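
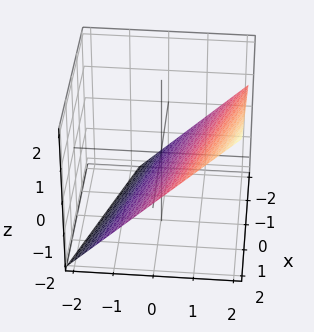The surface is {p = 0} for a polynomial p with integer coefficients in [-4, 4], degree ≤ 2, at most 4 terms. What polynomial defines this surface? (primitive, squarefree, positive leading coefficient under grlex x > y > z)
(a) deg p = 1. Every cross-section is a straight line — this is a plane.
(b) Observable constraints: one x-axis crossing is at x = 2.
(c) Assembling these constraints gives the stated polynomial.

x + 3*y - 3*z - 2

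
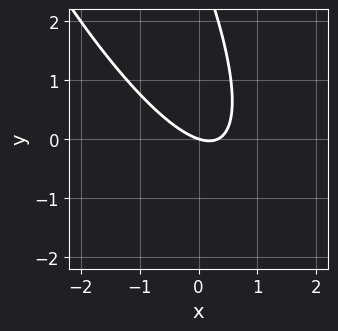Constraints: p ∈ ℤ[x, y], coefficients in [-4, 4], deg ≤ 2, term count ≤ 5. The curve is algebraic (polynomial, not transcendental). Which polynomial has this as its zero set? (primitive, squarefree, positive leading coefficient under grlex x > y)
3*x^2 + 3*x*y + y^2 - x - 3*y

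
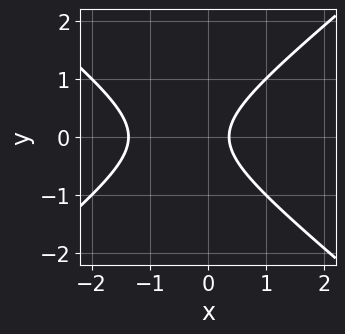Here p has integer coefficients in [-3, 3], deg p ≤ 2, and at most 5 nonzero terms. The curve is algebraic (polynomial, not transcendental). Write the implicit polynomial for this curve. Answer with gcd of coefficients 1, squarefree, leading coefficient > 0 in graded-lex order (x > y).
deg p = 2. A generic line meets the curve in up to 2 points.
Symmetries: the y ↦ −y reflection is a symmetry, so y appears only in even powers.
From the axis intercepts and sections: no y-intercept at any integer in the box.
Fitting integer coefficients to these (and the overall shape) gives p.

2*x^2 - 3*y^2 + 2*x - 1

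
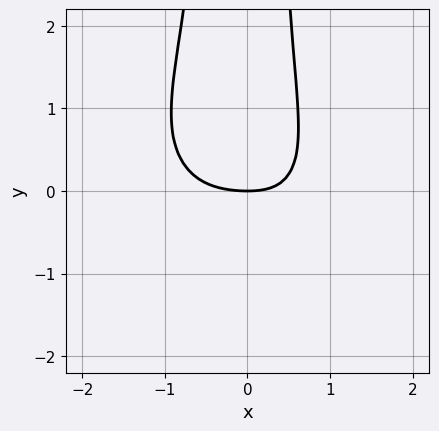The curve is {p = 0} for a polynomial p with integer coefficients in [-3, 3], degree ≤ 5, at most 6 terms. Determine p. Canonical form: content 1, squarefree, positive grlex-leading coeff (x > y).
First, the degree is 4 — a generic line meets the curve in up to 4 points.
Next, reading off the gridlines: it crosses the x-axis at the gridline x = 0; it crosses the y-axis at the gridline y = 0.
Finally, the integer polynomial consistent with all of this is the stated p.

2*x^4 + 3*x^2*y^2 + x^2 + 2*x*y - 3*y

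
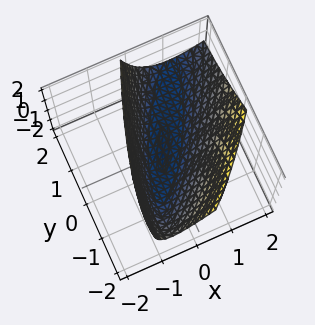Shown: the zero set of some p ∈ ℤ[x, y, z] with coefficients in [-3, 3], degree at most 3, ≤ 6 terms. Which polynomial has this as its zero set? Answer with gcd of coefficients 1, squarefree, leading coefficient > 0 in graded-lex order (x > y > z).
3*x^2 - 3*x*y - 2*x*z + y^2 - 3*z

First, deg p = 2. The shape is more complex than any degree-1 surface.
Then, reading off the gridlines: it meets the x-axis at x = 0 (among the integer gridlines); it meets the y-axis at y = 0 (among the integer gridlines); it crosses the z-axis at the gridline z = 0.
Finally, putting this together gives p.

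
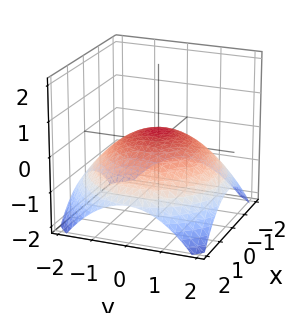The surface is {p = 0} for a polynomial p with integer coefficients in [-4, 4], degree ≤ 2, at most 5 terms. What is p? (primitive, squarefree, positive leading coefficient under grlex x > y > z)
(a) Degree: the shape is more complex than any degree-1 surface, so deg p = 2.
(b) Symmetry: the surface is invariant under rotation about z: p = q(x² + y², z).
(c) Checking where it meets the axes: a circular section at z = 0 has radius exactly 1; among the integer gridlines, it crosses the y-axis at y ∈ {-1, 1}; among the integer gridlines, it crosses the x-axis at x ∈ {-1, 1}.
(d) Together with the visible shape, these determine p as stated.

x^2 + y^2 + 3*z - 1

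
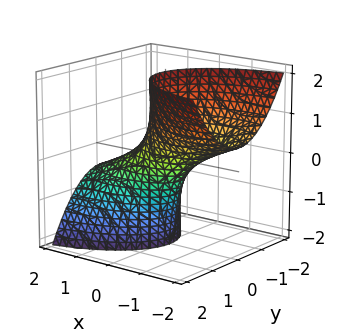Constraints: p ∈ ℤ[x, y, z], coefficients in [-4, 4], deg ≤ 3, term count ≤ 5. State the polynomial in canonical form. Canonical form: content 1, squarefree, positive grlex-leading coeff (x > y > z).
x^2 + 3*x*z + 3*y^2 - 1

The degree is 2 — no degree-1 surface has this shape.
Against the integer gridlines: it misses every integer gridline on the z-axis; the x-axis gridline crossings are at x ∈ {-1, 1}.
The integer polynomial consistent with all of this is the stated p.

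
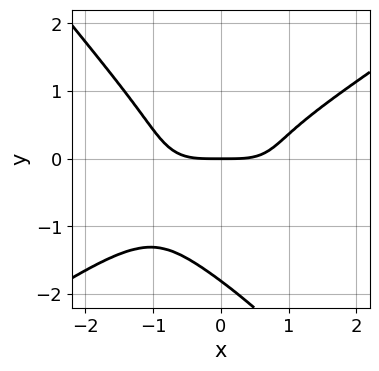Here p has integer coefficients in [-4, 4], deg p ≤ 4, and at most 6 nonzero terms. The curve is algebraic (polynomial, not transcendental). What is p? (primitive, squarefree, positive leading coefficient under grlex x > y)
(a) Degree: no degree-3 curve has this shape, so deg p = 4.
(b) Checking where it meets the axes: it meets the x-axis at x = 0 (among the integer gridlines); one y-axis crossing is at y = 0.
(c) The integer polynomial consistent with all of this is the stated p.

x^4 - 2*x*y^3 - 2*y^4 - 3*y^3 - 2*y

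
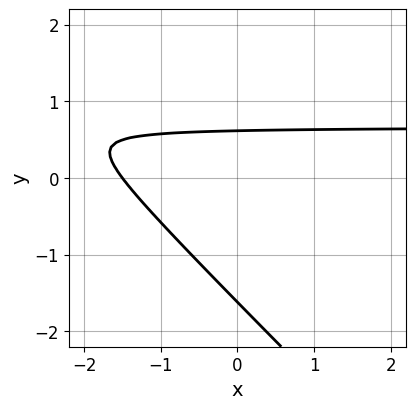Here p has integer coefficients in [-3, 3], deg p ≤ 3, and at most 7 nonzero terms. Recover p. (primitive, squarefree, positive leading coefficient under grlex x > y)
(a) The degree is 2 — no degree-1 curve has this shape.
(b) Solving for integer coefficients yields p as stated.

3*x*y + 3*y^2 - 2*x + 3*y - 3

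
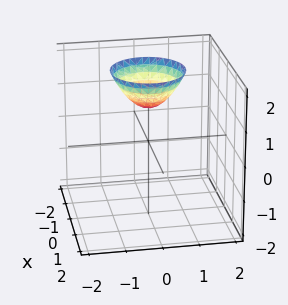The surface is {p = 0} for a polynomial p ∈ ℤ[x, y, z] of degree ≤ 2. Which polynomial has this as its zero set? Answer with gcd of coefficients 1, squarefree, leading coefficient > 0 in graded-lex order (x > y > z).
deg p = 2. No degree-1 surface has this shape.
Symmetries: rotational symmetry about the z-axis ⇒ p depends on x, y only through x² + y².
Against the integer gridlines: no y-intercept at any integer in the box; one z-axis crossing is at z = 1.
The integer polynomial consistent with all of this is the stated p.

x^2 + y^2 - z + 1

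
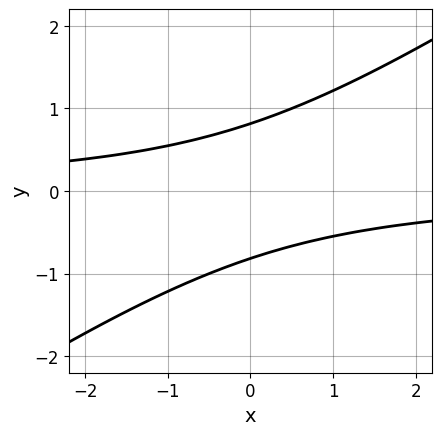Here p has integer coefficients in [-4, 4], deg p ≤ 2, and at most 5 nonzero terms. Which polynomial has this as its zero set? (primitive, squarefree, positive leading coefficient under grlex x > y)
2*x*y - 3*y^2 + 2

(a) deg p = 2.
(b) Reading off the gridlines: it misses every integer gridline on the x-axis.
(c) The integer polynomial consistent with all of this is the stated p.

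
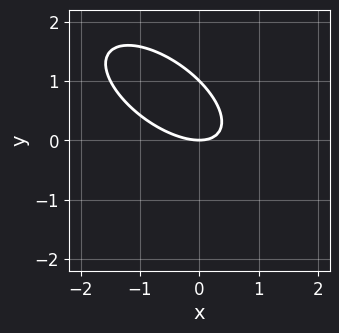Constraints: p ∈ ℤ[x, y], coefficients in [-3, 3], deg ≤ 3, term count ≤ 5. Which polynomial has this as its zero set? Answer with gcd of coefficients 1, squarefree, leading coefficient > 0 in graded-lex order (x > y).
The degree is 2 — a generic line meets the curve in up to 2 points.
From the visible intercepts: the y-axis gridline crossings are at y ∈ {0, 1}; one x-axis crossing is at x = 0.
Fitting integer coefficients to these (and the overall shape) gives p.

2*x^2 + 3*x*y + 3*y^2 - 3*y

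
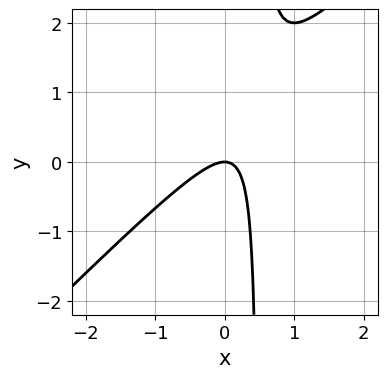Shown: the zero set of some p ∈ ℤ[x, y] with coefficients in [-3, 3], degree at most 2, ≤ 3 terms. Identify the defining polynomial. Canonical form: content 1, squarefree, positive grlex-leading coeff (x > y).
2*x^2 - 2*x*y + y

(a) Degree: the shape is more complex than any degree-1 curve, so deg p = 2.
(b) Reading off the gridlines: one x-axis crossing is at x = 0; it meets the y-axis at y = 0 (among the integer gridlines).
(c) Fitting integer coefficients to these (and the overall shape) gives p.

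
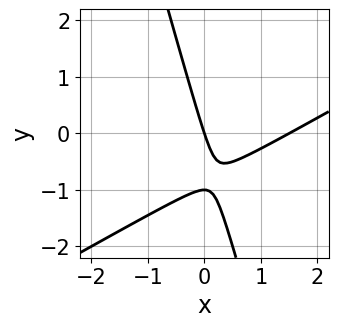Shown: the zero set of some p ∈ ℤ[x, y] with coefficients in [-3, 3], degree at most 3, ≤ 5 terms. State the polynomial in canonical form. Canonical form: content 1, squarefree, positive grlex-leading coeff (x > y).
First, deg p = 2.
Next, reading off the gridlines: it crosses the x-axis at the gridline x = 0; among the integer gridlines, it crosses the y-axis at y ∈ {-1, 0}.
Finally, assembling these constraints gives the stated polynomial.

2*x^2 - 3*x*y - y^2 - 3*x - y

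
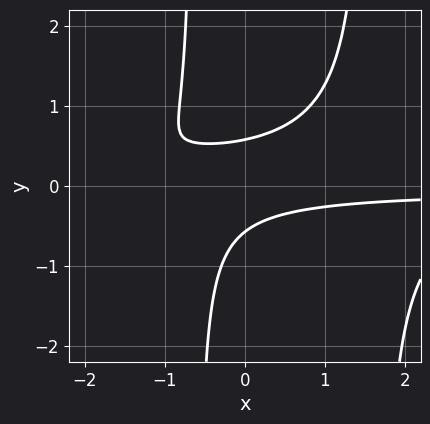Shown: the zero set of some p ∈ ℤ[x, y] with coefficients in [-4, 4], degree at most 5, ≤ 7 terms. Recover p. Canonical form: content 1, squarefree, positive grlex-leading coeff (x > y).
(a) The degree is 4 — no degree-3 curve has this shape.
(b) From the axis intercepts and sections: it misses every integer gridline on the x-axis.
(c) Together with the visible shape, these determine p as stated.

3*x^2*y^2 - 3*x*y^2 + 3*x*y - 3*y^2 + 1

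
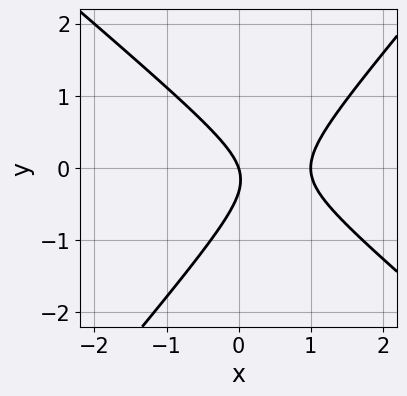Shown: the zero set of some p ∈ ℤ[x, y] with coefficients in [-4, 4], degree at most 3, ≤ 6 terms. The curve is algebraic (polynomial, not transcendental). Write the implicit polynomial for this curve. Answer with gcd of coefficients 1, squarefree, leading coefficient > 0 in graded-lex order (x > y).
Degree: a generic line meets the curve in up to 2 points, so deg p = 2.
Observable constraints: the x-axis gridline crossings are at x ∈ {0, 1}; it crosses the y-axis at the gridline y = 0.
Solving for integer coefficients yields p as stated.

3*x^2 + x*y - 3*y^2 - 3*x - y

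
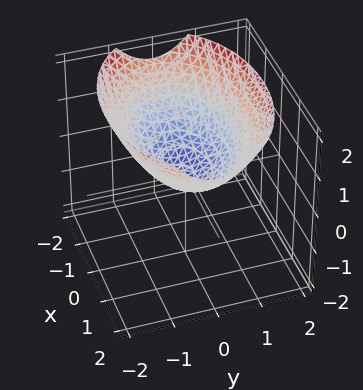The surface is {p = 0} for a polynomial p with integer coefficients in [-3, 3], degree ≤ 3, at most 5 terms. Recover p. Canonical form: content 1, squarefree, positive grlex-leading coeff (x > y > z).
x^2 + 2*y^2 - 3*z

(a) The degree is 2 — a paraboloid; a quadric.
(b) Symmetries: it's symmetric under x → −x, forcing even powers of x; mirror symmetry y ↦ −y ⇒ only even powers of y.
(c) From the visible intercepts: it meets the y-axis at y = 0 (among the integer gridlines); one z-axis crossing is at z = 0; it crosses the x-axis at the gridline x = 0.
(d) These observations pin down the coefficients.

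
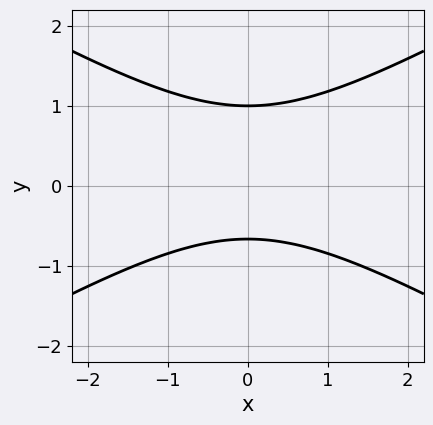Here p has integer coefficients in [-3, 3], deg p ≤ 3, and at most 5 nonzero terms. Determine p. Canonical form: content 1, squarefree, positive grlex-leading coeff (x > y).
x^2 - 3*y^2 + y + 2

First, deg p = 2. The shape is more complex than any degree-1 curve.
Next, symmetries: the x ↦ −x reflection is a symmetry, so x appears only in even powers.
Then, from the visible intercepts: one y-axis crossing is at y = 1; the curve avoids every integer x-axis point in the box.
Finally, solving for integer coefficients yields p as stated.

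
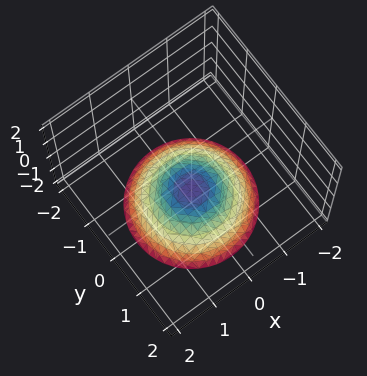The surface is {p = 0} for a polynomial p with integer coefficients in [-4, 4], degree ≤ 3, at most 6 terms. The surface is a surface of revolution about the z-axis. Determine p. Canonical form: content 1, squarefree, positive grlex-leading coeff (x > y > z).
deg p = 2. No degree-1 surface has this shape.
Symmetries: the surface is invariant under rotation about z: p = q(x² + y², z).
Checking where it meets the axes: no y-intercept at any integer in the box; it misses every integer gridline on the x-axis.
Solving for integer coefficients yields p as stated. Check: (0, 0, -1) on the z-axis lies on the surface, and p(0, 0, -1) = 0. ✓

x^2 + y^2 + 2*z + 2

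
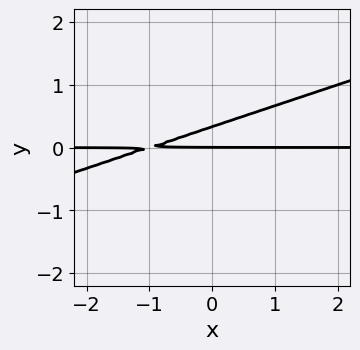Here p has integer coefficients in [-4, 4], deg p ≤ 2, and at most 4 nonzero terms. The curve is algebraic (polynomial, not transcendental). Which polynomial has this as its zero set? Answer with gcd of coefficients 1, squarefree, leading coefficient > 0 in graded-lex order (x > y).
First, deg p = 2. No degree-1 curve has this shape.
Then, reading off the gridlines: every point of the x-axis in the box is on the curve; it crosses the y-axis at the gridline y = 0.
Finally, the integer polynomial consistent with all of this is the stated p.

x*y - 3*y^2 + y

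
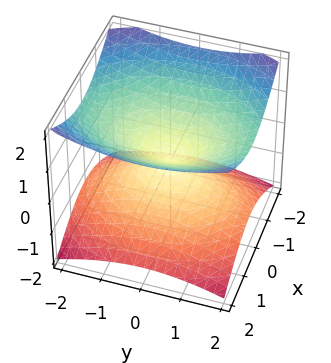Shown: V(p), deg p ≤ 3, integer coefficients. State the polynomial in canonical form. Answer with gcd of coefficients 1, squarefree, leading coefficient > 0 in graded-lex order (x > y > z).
(a) Degree: a double cone through the origin; a quadric, so deg p = 2.
(b) Symmetries: the y ↦ −y reflection is a symmetry, so y appears only in even powers; it's symmetric under z → −z, forcing even powers of z; the x ↦ −x reflection is a symmetry, so x appears only in even powers.
(c) Checking where it meets the axes: one x-axis crossing is at x = 0; it crosses the z-axis at the gridline z = 0; it meets the y-axis at y = 0 (among the integer gridlines).
(d) These observations pin down the coefficients.

2*x^2 + y^2 - 3*z^2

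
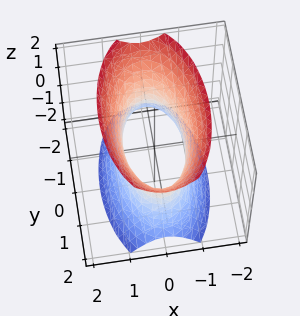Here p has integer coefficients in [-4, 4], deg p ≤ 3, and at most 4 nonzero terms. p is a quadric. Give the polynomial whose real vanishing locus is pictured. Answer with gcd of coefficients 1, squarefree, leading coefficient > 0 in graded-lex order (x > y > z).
First, the degree is 2 — an hourglass — one-sheet hyperboloid; a quadric.
Then, symmetries: mirror symmetry z ↦ −z ⇒ only even powers of z; the y ↦ −y reflection is a symmetry, so y appears only in even powers; mirror symmetry x ↦ −x ⇒ only even powers of x.
Then, from the visible intercepts: no z-intercept at any integer in the box.
Finally, together with the visible shape, these determine p as stated.

3*x^2 + y^2 - z^2 - 2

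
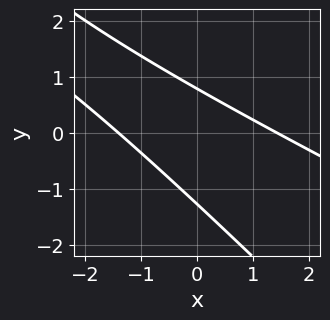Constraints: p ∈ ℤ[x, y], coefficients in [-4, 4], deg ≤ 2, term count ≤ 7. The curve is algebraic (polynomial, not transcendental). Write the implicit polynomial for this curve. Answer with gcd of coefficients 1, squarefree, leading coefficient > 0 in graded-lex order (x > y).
x^2 + 3*x*y + 2*y^2 + y - 2

First, deg p = 2.
Finally, putting this together gives p.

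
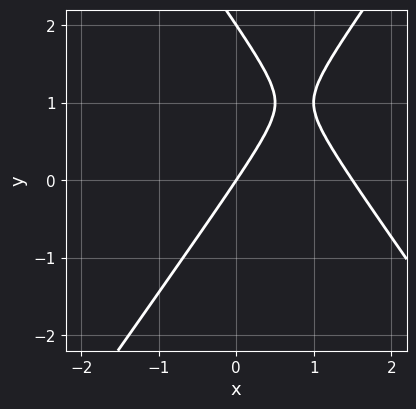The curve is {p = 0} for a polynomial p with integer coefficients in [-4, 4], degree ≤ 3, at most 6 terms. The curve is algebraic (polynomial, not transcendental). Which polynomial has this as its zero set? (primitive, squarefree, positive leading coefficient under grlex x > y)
First, the degree is 2 — a generic line meets the curve in up to 2 points.
Then, observable constraints: the y-axis gridline crossings are at y ∈ {0, 2}; it meets the x-axis at x = 0 (among the integer gridlines).
Finally, the integer polynomial consistent with all of this is the stated p.

2*x^2 - y^2 - 3*x + 2*y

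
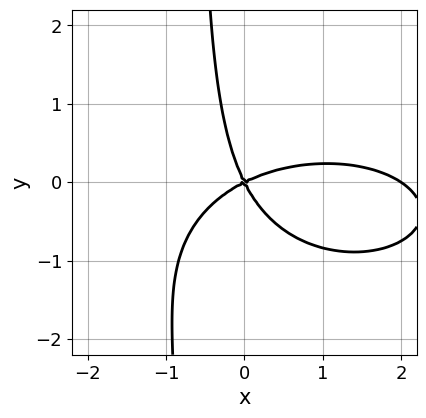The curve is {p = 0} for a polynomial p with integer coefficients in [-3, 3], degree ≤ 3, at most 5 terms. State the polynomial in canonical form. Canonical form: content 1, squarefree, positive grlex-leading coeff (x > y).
x^3 + 3*x*y^2 - 2*x^2 + 3*x*y + 2*y^2

1. deg p = 3. The shape is more complex than any degree-2 curve.
2. Against the integer gridlines: among the integer gridlines, it crosses the x-axis at x ∈ {0, 2}; it meets the y-axis at y = 0 (among the integer gridlines).
3. Solving for integer coefficients yields p as stated.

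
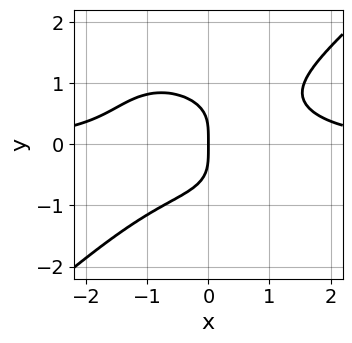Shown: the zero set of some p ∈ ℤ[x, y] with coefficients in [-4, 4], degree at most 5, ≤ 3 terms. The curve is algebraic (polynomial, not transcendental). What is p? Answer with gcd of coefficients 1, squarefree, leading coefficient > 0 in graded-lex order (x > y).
The degree is 4 — no degree-3 curve has this shape.
Checking where it meets the axes: it meets the y-axis at y = 0 (among the integer gridlines); one x-axis crossing is at x = 0.
Solving for integer coefficients yields p as stated.

2*x^3*y - 3*y^4 - 3*x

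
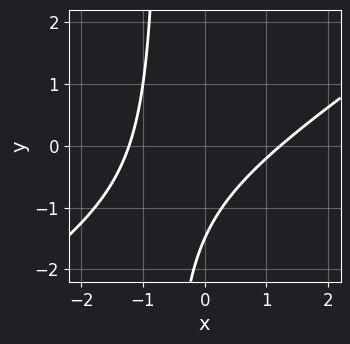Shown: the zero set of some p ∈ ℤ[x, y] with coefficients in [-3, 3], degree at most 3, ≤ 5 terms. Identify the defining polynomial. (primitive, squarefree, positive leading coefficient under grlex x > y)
2*x^2 - 3*x*y - 2*y - 3

First, deg p = 2. The shape is more complex than any degree-1 curve.
Finally, solving for integer coefficients yields p as stated.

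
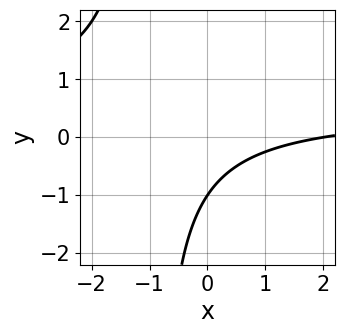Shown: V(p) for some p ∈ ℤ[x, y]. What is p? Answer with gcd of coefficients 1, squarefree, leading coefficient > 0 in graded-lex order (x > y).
1. The degree is 2 — the shape is more complex than any degree-1 curve.
2. Against the integer gridlines: it meets the x-axis at x = 2 (among the integer gridlines); it meets the y-axis at y = -1 (among the integer gridlines).
3. Fitting integer coefficients to these (and the overall shape) gives p.

2*x*y - x + 2*y + 2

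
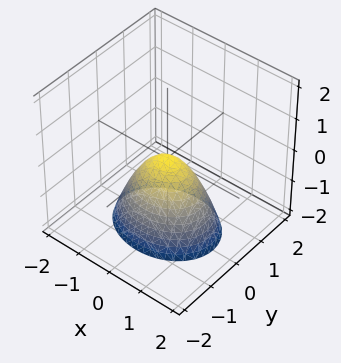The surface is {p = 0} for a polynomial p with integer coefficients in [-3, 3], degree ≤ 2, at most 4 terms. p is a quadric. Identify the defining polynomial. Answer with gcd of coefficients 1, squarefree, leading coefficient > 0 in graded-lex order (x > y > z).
2*x^2 + 3*y^2 + 2*z

First, degree: a single bowl opening along one axis; a quadric, so deg p = 2.
Then, symmetries: it's symmetric under x → −x, forcing even powers of x; it's symmetric under y → −y, forcing even powers of y.
Then, reading off the gridlines: it crosses the z-axis at the gridline z = 0; it crosses the x-axis at the gridline x = 0.
Finally, these observations pin down the coefficients.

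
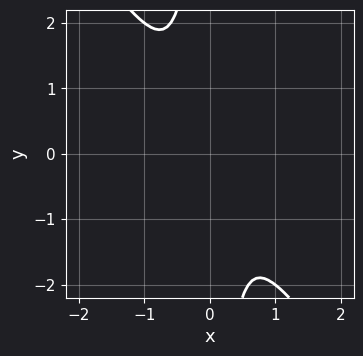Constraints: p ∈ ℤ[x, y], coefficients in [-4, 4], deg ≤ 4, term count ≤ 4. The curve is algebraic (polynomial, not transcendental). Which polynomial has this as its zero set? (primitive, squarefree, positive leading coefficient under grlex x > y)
2*x^4 - 3*x^3*y + 2*x*y^3 + 2*y^2

Degree: no degree-3 curve has this shape, so deg p = 4.
Matching integer coefficients to the picture gives p.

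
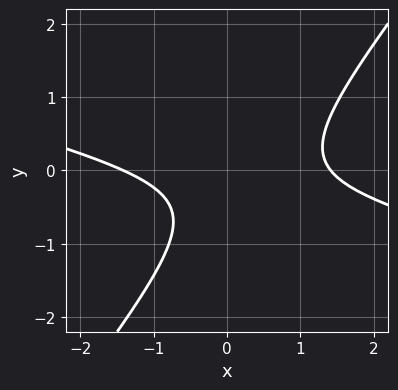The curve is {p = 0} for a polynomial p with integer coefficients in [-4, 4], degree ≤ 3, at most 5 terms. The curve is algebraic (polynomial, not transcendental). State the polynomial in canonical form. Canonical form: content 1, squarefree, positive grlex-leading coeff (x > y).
x^2 + 3*x*y - 3*y^2 - 2*y - 2

First, degree: no degree-1 curve has this shape, so deg p = 2.
Then, reading off the gridlines: no y-intercept at any integer in the box.
Finally, these observations pin down the coefficients.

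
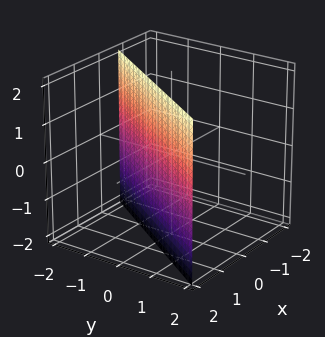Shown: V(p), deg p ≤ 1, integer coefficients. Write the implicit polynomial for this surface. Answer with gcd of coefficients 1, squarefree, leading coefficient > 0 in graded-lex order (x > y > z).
3*x - 2*y - 2

1. deg p = 1. The surface is flat (a plane).
2. From the axis intercepts and sections: one y-axis crossing is at y = -1; no z-intercept at any integer in the box.
3. Assembling these constraints gives the stated polynomial.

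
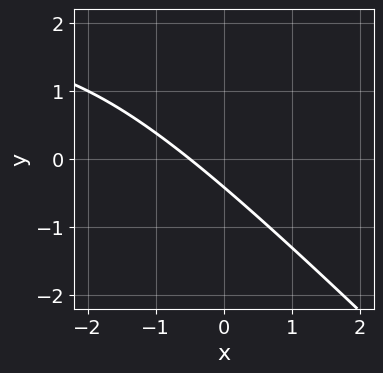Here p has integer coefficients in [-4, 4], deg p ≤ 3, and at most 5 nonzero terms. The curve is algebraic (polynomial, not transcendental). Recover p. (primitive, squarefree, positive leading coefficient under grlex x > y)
x*y + y^2 - 2*x - 2*y - 1

(a) The degree is 2 — the shape is more complex than any degree-1 curve.
(b) Solving for integer coefficients yields p as stated.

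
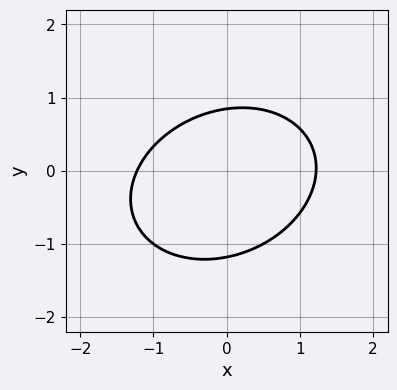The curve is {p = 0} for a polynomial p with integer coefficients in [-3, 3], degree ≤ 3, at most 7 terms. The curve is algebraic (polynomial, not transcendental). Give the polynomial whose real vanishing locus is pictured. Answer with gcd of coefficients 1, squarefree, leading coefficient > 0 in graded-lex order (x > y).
2*x^2 - x*y + 3*y^2 + y - 3

(a) deg p = 2. No degree-1 curve has this shape.
(b) Solving for integer coefficients yields p as stated.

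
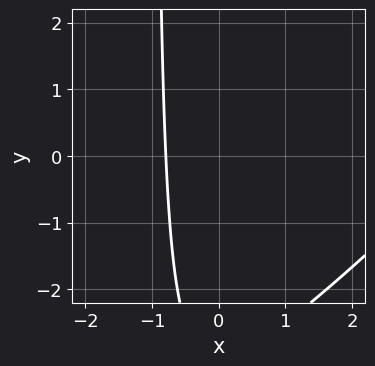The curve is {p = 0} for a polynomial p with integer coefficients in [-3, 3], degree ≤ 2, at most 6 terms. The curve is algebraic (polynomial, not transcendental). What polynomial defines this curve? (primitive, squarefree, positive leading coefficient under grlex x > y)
x^2 - x*y - 3*x - y - 3

First, degree: a generic line meets the curve in up to 2 points, so deg p = 2.
Then, observable constraints: it misses every integer gridline on the y-axis.
Finally, together with the visible shape, these determine p as stated.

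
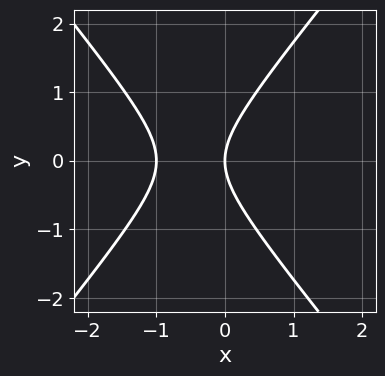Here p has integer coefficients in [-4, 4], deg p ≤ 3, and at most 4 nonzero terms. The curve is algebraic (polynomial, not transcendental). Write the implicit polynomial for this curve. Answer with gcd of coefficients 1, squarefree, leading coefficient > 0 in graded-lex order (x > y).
1. deg p = 2. The shape is more complex than any degree-1 curve.
2. Symmetries: the y ↦ −y reflection is a symmetry, so y appears only in even powers.
3. Reading off the gridlines: among the integer gridlines, it crosses the x-axis at x ∈ {-1, 0}; it crosses the y-axis at the gridline y = 0.
4. Matching integer coefficients to the picture gives p.

3*x^2 - 2*y^2 + 3*x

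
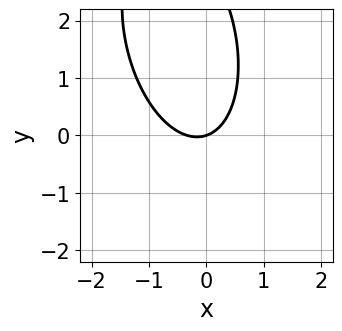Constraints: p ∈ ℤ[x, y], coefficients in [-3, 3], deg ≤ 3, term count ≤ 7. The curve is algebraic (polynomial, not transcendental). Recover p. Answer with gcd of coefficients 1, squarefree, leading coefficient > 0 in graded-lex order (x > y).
3*x^2 + x*y + y^2 + x - 3*y

First, deg p = 2. The shape is more complex than any degree-1 curve.
Then, against the integer gridlines: it crosses the x-axis at the gridline x = 0; it crosses the y-axis at the gridline y = 0.
Finally, putting this together gives p.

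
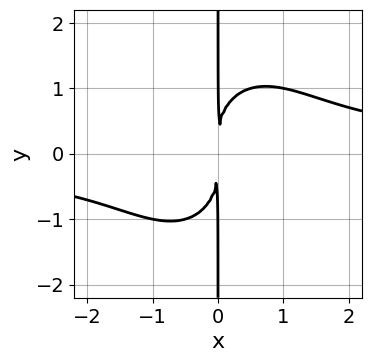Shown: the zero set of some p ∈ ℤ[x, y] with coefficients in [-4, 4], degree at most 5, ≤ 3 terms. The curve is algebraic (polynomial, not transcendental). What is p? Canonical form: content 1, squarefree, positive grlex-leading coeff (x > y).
2*x^3*y + x*y^3 - 3*x^2

First, the degree is 4 — a generic line meets the curve in up to 4 points.
Next, observable constraints: every point of the y-axis in the box is on the curve.
Finally, fitting integer coefficients to these (and the overall shape) gives p.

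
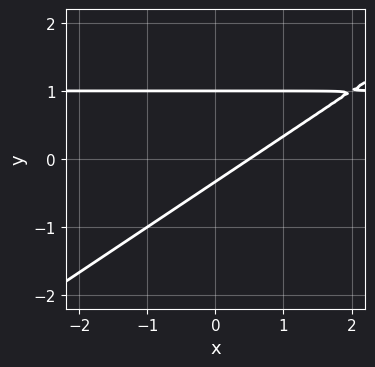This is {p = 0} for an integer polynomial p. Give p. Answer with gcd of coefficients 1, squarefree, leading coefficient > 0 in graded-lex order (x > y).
2*x*y - 3*y^2 - 2*x + 2*y + 1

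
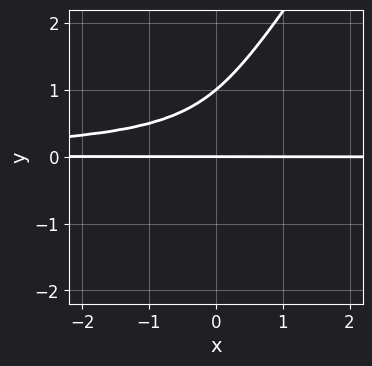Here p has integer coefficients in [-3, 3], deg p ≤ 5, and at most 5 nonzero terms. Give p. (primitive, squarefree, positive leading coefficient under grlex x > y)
Degree: a generic line meets the curve in up to 4 points, so deg p = 4.
Against the integer gridlines: the y-axis gridline crossings are at y ∈ {0, 1}; the visible x-axis segment lies entirely on the curve.
The integer polynomial consistent with all of this is the stated p.

3*x*y^3 - 2*y^4 + 2*x*y^2 + 2*y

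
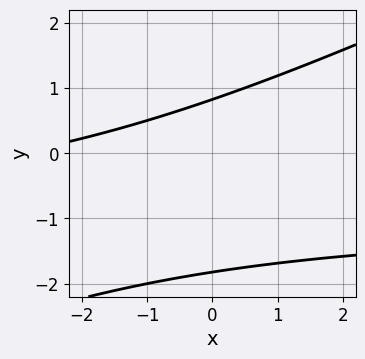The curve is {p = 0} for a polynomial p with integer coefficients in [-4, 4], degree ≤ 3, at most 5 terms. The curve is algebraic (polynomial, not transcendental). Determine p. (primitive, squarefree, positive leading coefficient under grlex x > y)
x*y - 2*y^2 + x - 2*y + 3

1. The degree is 2 — the shape is more complex than any degree-1 curve.
2. Observable constraints: the curve avoids every integer x-axis point in the box.
3. These observations pin down the coefficients.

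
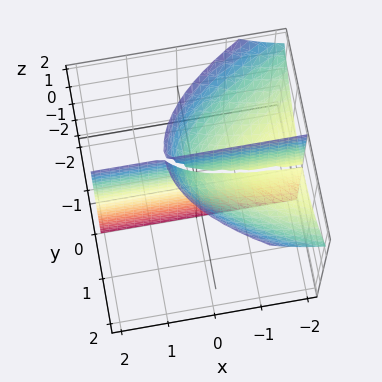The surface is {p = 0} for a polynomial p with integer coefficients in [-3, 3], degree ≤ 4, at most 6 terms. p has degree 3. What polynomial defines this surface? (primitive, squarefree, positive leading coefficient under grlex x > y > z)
2*x*y*z + 2*y^3 + x*y - 3*y*z + 3*y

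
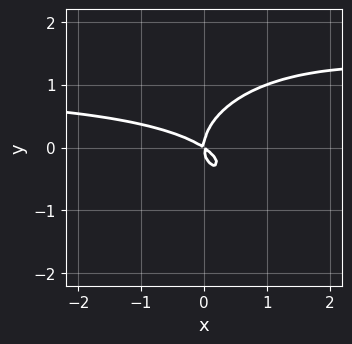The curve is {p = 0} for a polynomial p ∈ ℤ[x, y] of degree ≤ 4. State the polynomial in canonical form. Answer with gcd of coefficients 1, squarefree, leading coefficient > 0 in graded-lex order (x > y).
1. deg p = 3. The shape is more complex than any degree-2 curve.
2. Reading off the gridlines: it crosses the y-axis at the gridline y = 0; it meets the x-axis at x = 0 (among the integer gridlines).
3. Matching integer coefficients to the picture gives p.

2*x^2*y + 3*y^3 - 2*x^2 - 3*x*y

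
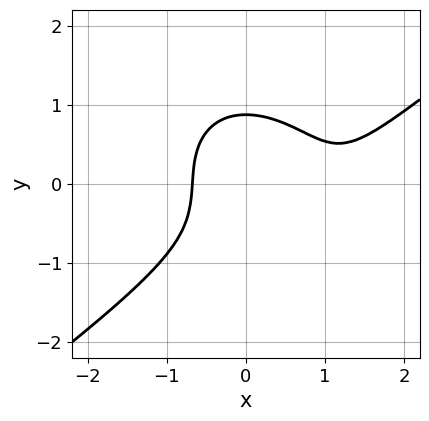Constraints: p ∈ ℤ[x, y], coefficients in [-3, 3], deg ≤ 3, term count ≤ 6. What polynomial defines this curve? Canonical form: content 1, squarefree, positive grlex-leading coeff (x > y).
1. deg p = 3. A generic line meets the curve in up to 3 points.
2. The integer polynomial consistent with all of this is the stated p.

2*x^3 - x^2*y - 3*y^3 - 3*x^2 + 2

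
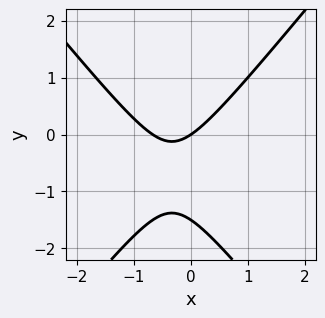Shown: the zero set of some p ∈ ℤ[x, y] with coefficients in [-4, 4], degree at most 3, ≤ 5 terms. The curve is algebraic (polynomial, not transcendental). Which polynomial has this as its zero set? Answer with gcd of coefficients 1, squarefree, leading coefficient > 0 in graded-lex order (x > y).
(a) Degree: no degree-1 curve has this shape, so deg p = 2.
(b) Reading off the gridlines: it meets the y-axis at y = 0 (among the integer gridlines); it crosses the x-axis at the gridline x = 0.
(c) Assembling these constraints gives the stated polynomial.

3*x^2 - 2*y^2 + 2*x - 3*y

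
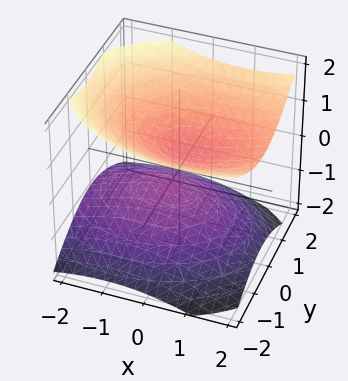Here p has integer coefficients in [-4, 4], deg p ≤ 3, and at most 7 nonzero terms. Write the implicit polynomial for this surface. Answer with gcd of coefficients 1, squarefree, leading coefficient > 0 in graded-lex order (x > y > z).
x^2 - x*z + 2*y^2 - 3*z^2 + 1

There are 2 components.
deg p = 2.
Observable constraints: the surface avoids every integer x-axis point in the box; it misses every integer gridline on the y-axis.
Putting this together gives p.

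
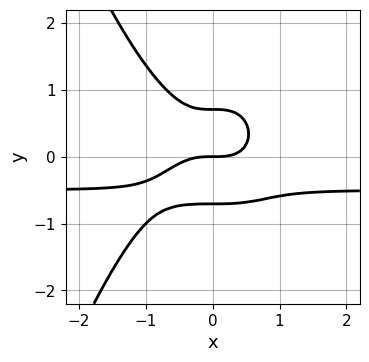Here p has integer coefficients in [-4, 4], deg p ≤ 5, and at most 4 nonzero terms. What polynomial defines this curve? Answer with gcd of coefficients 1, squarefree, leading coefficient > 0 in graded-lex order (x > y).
2*x^3*y + x^3 + 2*y^3 - y

(a) Degree: the shape is more complex than any degree-3 curve, so deg p = 4.
(b) From the axis intercepts and sections: it crosses the y-axis at the gridline y = 0; it crosses the x-axis at the gridline x = 0.
(c) The integer polynomial consistent with all of this is the stated p.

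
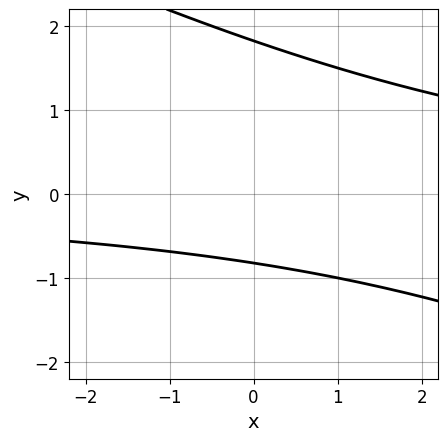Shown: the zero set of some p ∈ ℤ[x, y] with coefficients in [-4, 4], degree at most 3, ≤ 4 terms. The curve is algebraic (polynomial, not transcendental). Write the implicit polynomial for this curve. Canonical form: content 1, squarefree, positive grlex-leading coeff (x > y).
1. The degree is 2 — no degree-1 curve has this shape.
2. Checking where it meets the axes: the curve avoids every integer x-axis point in the box.
3. Assembling these constraints gives the stated polynomial.

x*y + 2*y^2 - 2*y - 3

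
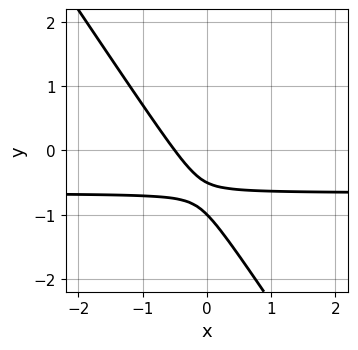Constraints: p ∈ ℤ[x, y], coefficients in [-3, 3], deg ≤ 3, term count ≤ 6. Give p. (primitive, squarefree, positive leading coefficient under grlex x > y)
1. deg p = 2. The shape is more complex than any degree-1 curve.
2. Observable constraints: it meets the y-axis at y = -1 (among the integer gridlines).
3. These observations pin down the coefficients.

3*x*y + 2*y^2 + 2*x + 3*y + 1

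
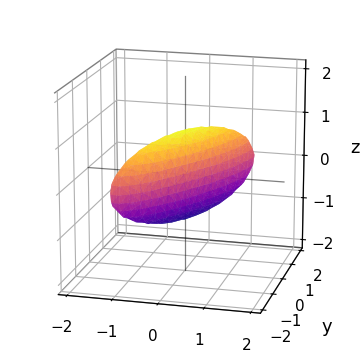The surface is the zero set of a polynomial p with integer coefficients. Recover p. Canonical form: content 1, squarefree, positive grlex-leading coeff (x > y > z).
1. Degree: no degree-1 surface has this shape, so deg p = 2.
2. Checking where it meets the axes: among the integer gridlines, it crosses the y-axis at y ∈ {-1, 1}; the z-axis gridline crossings are at z ∈ {-1, 1}.
3. Together with the visible shape, these determine p as stated.

3*x^2 - 3*x*y + y^2 + z^2 - 1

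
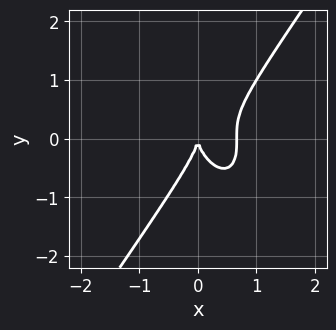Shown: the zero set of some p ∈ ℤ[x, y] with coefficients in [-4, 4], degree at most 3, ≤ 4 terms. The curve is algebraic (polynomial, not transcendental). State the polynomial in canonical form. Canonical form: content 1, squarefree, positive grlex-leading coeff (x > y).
1. deg p = 3. The shape is more complex than any degree-2 curve.
2. Reading off the gridlines: one y-axis crossing is at y = 0; one x-axis crossing is at x = 0.
3. Assembling these constraints gives the stated polynomial.

3*x^3 - y^3 - 2*x^2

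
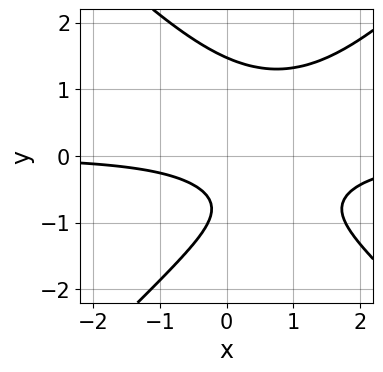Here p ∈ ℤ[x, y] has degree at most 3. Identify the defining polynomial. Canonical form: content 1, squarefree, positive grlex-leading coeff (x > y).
(a) deg p = 3.
(b) Reading off the gridlines: no x-intercept at any integer in the box.
(c) These observations pin down the coefficients.

2*x^2*y - 2*y^3 - 3*x*y + 3*y + 2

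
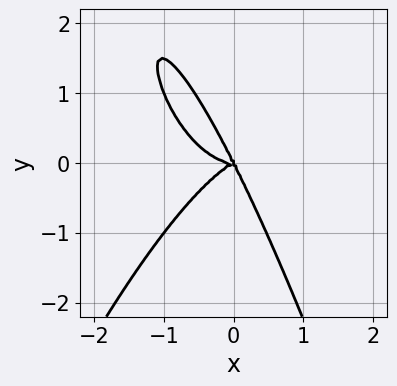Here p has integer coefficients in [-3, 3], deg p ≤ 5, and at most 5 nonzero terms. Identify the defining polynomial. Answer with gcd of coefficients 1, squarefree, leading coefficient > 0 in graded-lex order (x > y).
3*x^4 - 2*x^2*y + 3*x*y^2 + 2*y^3

The degree is 4 — the shape is more complex than any degree-3 curve.
Observable constraints: it meets the x-axis at x = 0 (among the integer gridlines); one y-axis crossing is at y = 0.
Together with the visible shape, these determine p as stated.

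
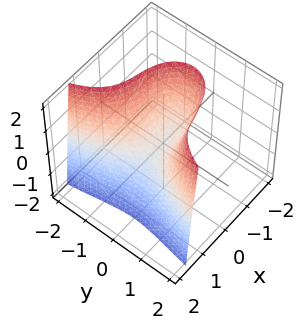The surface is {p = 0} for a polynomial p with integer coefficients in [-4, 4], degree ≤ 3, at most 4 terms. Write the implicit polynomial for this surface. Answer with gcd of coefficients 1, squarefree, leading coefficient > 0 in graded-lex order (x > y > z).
x^3 + x*y^2 - 2*y^2 + z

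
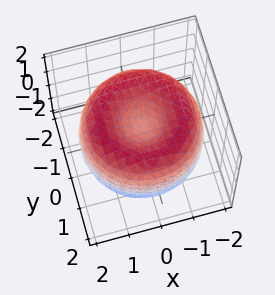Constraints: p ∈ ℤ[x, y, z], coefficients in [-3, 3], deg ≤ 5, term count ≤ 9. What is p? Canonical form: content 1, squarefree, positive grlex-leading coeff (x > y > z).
(a) The degree is 4 — the shape is more complex than any degree-3 surface.
(b) Symmetry: the surface is invariant under rotation about z: p = q(x² + y², z).
(c) Reading off the gridlines: a circular section at z = 0 has radius between 1 and 2.
(d) Solving for integer coefficients yields p as stated.

x^4 + 2*x^2*y^2 + y^4 - 3*x^2 - 3*y^2 + 2*z^2 - 1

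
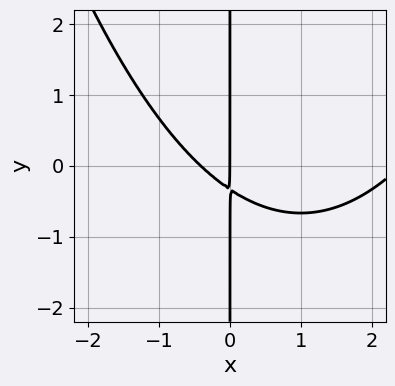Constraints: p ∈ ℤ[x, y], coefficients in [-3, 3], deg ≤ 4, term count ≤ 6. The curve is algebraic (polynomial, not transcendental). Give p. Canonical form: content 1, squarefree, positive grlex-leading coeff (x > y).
x^3 - 2*x^2 - 3*x*y - x

deg p = 3.
From the axis intercepts and sections: the visible y-axis segment lies entirely on the curve; it crosses the x-axis at the gridline x = 0.
Putting this together gives p.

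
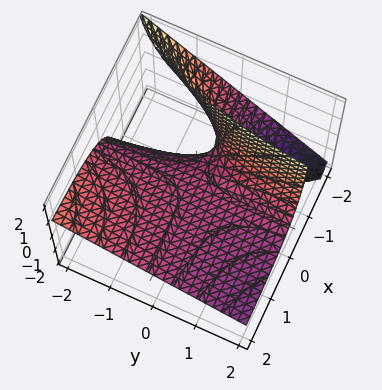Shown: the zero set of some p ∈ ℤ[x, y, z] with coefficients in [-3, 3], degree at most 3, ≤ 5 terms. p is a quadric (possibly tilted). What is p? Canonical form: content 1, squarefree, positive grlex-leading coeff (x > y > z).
Degree: no degree-1 surface has this shape, so deg p = 2.
From the visible intercepts: the visible y-axis segment lies entirely on the surface; every point of the x-axis in the box is on the surface.
The integer polynomial consistent with all of this is the stated p.

x*y + 2*x*z + 2*z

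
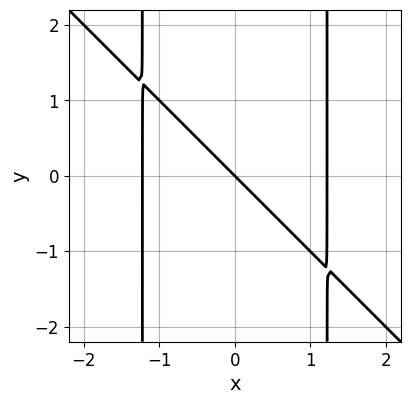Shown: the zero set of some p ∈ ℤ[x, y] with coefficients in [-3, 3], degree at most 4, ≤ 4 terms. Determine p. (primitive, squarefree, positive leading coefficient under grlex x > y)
(a) The degree is 3 — the shape is more complex than any degree-2 curve.
(b) Against the integer gridlines: it crosses the y-axis at the gridline y = 0; it crosses the x-axis at the gridline x = 0.
(c) Assembling these constraints gives the stated polynomial.

2*x^3 + 2*x^2*y - 3*x - 3*y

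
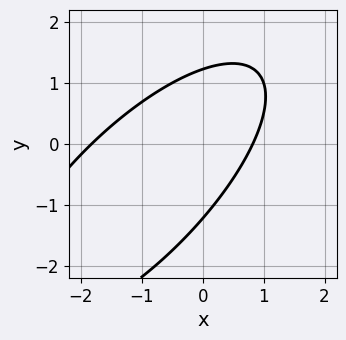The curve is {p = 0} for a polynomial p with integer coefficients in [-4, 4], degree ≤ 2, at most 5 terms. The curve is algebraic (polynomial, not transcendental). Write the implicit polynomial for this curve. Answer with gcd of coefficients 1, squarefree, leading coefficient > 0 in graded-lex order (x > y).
2*x^2 - 3*x*y + 2*y^2 + 2*x - 3

First, the degree is 2 — the shape is more complex than any degree-1 curve.
Finally, matching integer coefficients to the picture gives p.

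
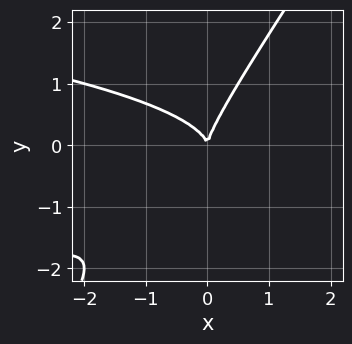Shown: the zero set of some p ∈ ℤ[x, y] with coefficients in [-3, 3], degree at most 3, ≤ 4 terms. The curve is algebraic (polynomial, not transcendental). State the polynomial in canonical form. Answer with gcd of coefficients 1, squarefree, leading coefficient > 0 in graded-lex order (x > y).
1. The degree is 3 — the shape is more complex than any degree-2 curve.
2. Observable constraints: one x-axis crossing is at x = 0; it meets the y-axis at y = 0 (among the integer gridlines).
3. Together with the visible shape, these determine p as stated.

3*x*y^2 - 2*y^3 + 2*x^2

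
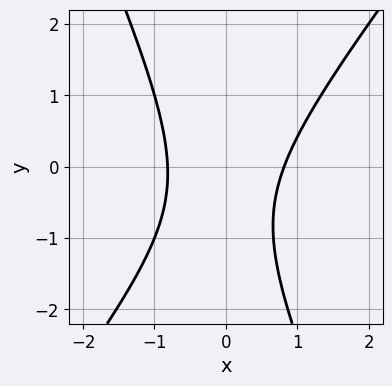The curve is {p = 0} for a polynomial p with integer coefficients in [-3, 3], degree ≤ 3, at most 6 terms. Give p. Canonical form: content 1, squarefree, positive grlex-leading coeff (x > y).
First, deg p = 2.
Next, reading off the gridlines: it misses every integer gridline on the y-axis.
Finally, fitting integer coefficients to these (and the overall shape) gives p.

3*x^2 - x*y - y^2 - y - 2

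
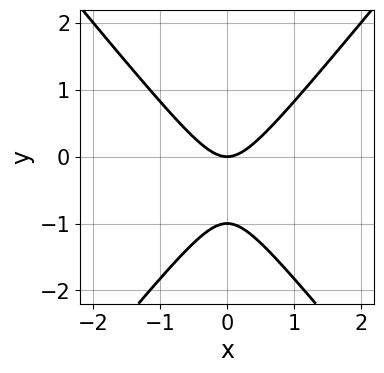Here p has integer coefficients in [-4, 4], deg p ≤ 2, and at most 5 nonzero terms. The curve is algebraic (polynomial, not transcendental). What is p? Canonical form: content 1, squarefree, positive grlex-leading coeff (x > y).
3*x^2 - 2*y^2 - 2*y

1. Degree: the shape is more complex than any degree-1 curve, so deg p = 2.
2. Symmetries: mirror symmetry x ↦ −x ⇒ only even powers of x.
3. Against the integer gridlines: it crosses the x-axis at the gridline x = 0; among the integer gridlines, it crosses the y-axis at y ∈ {-1, 0}.
4. Solving for integer coefficients yields p as stated.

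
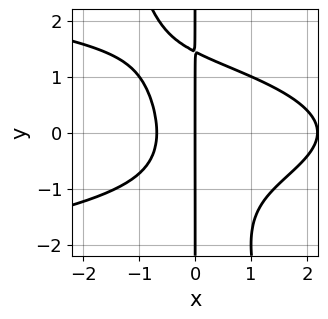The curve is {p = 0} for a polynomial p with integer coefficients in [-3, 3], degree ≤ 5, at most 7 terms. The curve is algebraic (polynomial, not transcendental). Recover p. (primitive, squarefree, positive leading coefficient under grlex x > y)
First, degree: the shape is more complex than any degree-3 curve, so deg p = 4.
Then, reading off the gridlines: the visible y-axis segment lies entirely on the curve; it meets the x-axis at x = 0 (among the integer gridlines).
Finally, matching integer coefficients to the picture gives p.

3*x^2*y^2 + x*y^3 + 2*x^3 - 3*x^2 - 3*x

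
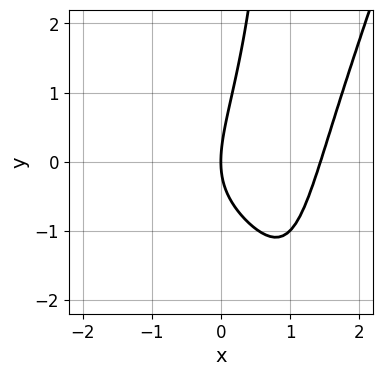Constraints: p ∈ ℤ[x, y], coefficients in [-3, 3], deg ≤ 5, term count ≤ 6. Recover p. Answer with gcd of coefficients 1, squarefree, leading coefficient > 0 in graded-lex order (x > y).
x^4 - x*y^2 - 2*x*y + y^2 - 3*x

1. Degree: a generic line meets the curve in up to 4 points, so deg p = 4.
2. From the axis intercepts and sections: it meets the x-axis at x = 0 (among the integer gridlines); it crosses the y-axis at the gridline y = 0.
3. Solving for integer coefficients yields p as stated.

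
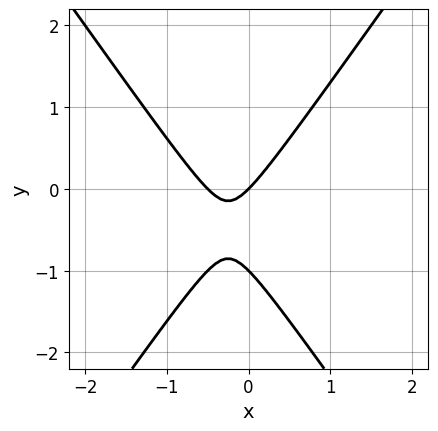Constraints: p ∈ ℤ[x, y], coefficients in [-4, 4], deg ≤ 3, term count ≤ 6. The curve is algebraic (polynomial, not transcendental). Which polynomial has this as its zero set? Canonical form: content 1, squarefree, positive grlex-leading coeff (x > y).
First, the degree is 2 — a generic line meets the curve in up to 2 points.
Then, against the integer gridlines: it crosses the x-axis at the gridline x = 0; among the integer gridlines, it crosses the y-axis at y ∈ {-1, 0}.
Finally, fitting integer coefficients to these (and the overall shape) gives p.

2*x^2 - y^2 + x - y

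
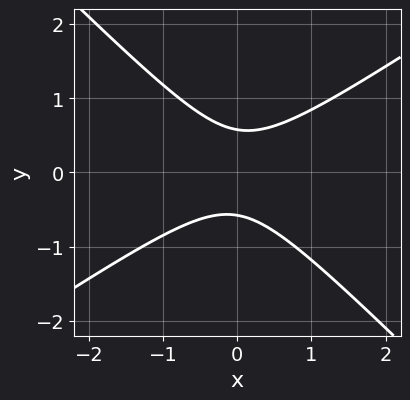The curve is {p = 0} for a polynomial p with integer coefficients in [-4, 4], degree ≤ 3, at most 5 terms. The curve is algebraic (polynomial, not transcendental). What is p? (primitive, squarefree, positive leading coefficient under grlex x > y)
2*x^2 - x*y - 3*y^2 + 1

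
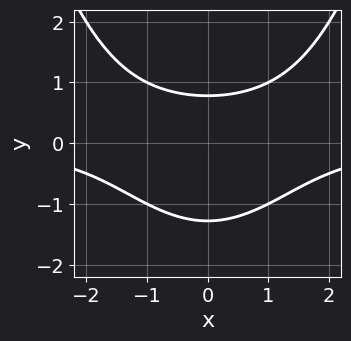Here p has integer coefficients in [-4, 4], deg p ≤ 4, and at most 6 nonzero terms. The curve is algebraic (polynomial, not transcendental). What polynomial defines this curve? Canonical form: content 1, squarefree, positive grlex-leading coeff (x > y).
The degree is 3 — the shape is more complex than any degree-2 curve.
Symmetries: mirror symmetry x ↦ −x ⇒ only even powers of x.
From the axis intercepts and sections: it misses every integer gridline on the x-axis.
Assembling these constraints gives the stated polynomial.

x^2*y - 2*y^2 - y + 2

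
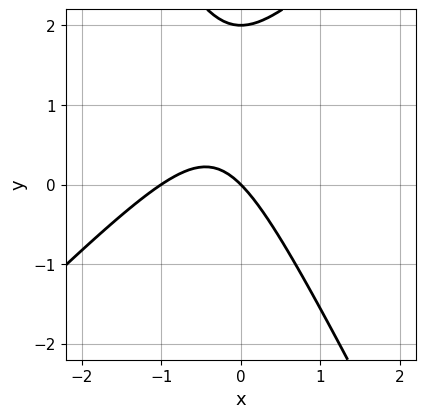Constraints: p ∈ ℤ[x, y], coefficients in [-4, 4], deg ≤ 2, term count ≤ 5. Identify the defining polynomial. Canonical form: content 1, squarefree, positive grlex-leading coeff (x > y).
2*x^2 - x*y - y^2 + 2*x + 2*y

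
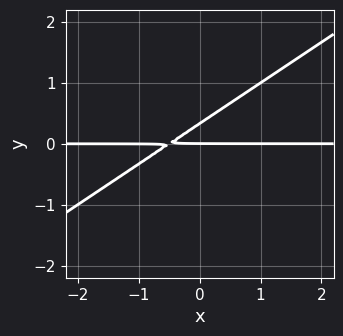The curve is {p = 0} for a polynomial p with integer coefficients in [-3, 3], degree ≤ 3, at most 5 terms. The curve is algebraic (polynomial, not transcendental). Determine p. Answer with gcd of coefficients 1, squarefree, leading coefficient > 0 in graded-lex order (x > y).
First, deg p = 2. A generic line meets the curve in up to 2 points.
Next, checking where it meets the axes: one y-axis crossing is at y = 0; the visible x-axis segment lies entirely on the curve.
Finally, the integer polynomial consistent with all of this is the stated p.

2*x*y - 3*y^2 + y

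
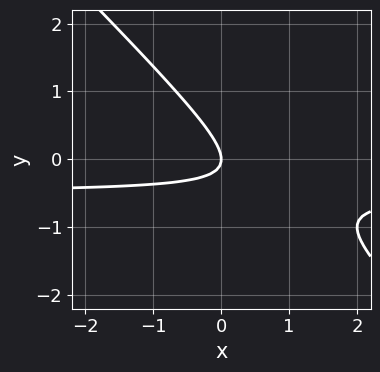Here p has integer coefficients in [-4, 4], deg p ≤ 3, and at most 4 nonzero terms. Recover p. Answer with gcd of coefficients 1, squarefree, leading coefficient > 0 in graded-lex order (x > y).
2*x*y + 2*y^2 + x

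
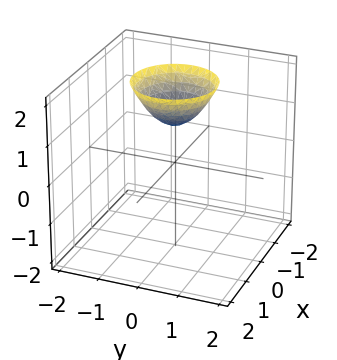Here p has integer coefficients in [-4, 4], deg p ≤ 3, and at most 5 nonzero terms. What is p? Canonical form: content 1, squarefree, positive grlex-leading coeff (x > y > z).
deg p = 2. A generic line meets the surface in up to 2 points.
Symmetry: the surface is invariant under rotation about z: p = q(x² + y², z).
Observable constraints: a circular section at z = 2 has radius exactly 1; no x-intercept at any integer in the box; the surface avoids every integer y-axis point in the box.
Putting this together gives p. Check: (0, 0, 1) on the z-axis lies on the surface, and p(0, 0, 1) = 0. ✓

x^2 + y^2 - z + 1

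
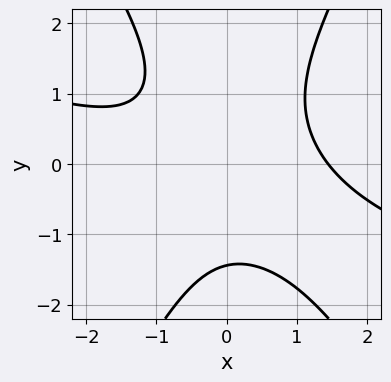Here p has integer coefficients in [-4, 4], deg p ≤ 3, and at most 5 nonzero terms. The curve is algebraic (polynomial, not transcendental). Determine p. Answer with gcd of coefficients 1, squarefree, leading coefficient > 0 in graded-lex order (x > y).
First, degree: a generic line meets the curve in up to 3 points, so deg p = 3.
Finally, the integer polynomial consistent with all of this is the stated p.

x^3 + 3*x^2*y - y^3 - x*y - 3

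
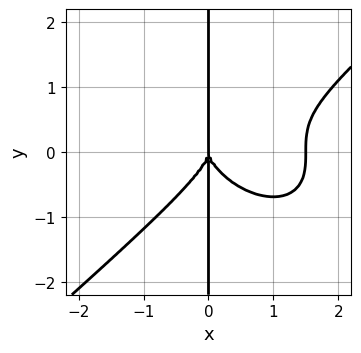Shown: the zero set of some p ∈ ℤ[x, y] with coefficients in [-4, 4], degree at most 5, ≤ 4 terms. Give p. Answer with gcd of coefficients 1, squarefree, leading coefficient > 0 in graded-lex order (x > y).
(a) Degree: the shape is more complex than any degree-3 curve, so deg p = 4.
(b) Against the integer gridlines: one x-axis crossing is at x = 0; the visible y-axis segment lies entirely on the curve.
(c) Matching integer coefficients to the picture gives p.

2*x^4 - 3*x*y^3 - 3*x^3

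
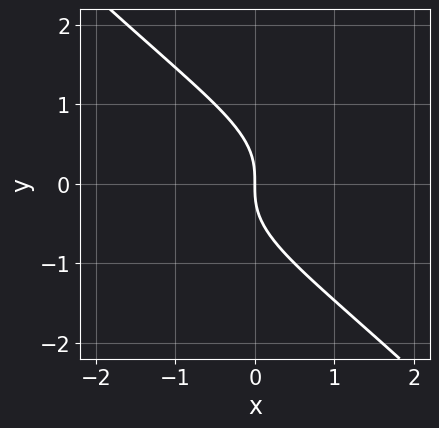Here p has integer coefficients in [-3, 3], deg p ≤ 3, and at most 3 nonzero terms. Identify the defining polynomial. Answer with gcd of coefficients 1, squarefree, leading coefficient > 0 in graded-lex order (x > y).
x*y^2 + y^3 + x

First, degree: the shape is more complex than any degree-2 curve, so deg p = 3.
Then, observable constraints: it meets the y-axis at y = 0 (among the integer gridlines); it crosses the x-axis at the gridline x = 0.
Finally, the integer polynomial consistent with all of this is the stated p.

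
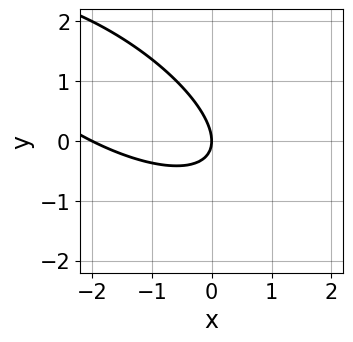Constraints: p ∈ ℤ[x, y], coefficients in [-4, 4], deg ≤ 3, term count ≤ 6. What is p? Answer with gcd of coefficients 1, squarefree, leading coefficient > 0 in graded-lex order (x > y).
First, degree: no degree-1 curve has this shape, so deg p = 2.
Next, checking where it meets the axes: among the integer gridlines, it crosses the x-axis at x ∈ {-2, 0}; one y-axis crossing is at y = 0.
Finally, these observations pin down the coefficients.

x^2 + 2*x*y + 2*y^2 + 2*x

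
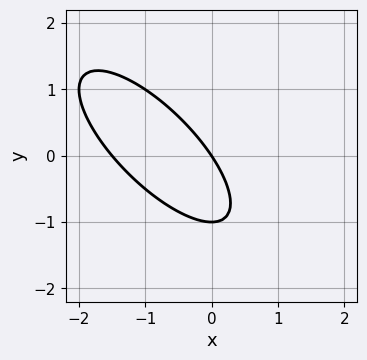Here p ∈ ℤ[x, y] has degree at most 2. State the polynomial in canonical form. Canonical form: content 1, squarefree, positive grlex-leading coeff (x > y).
2*x^2 + 3*x*y + 2*y^2 + 3*x + 2*y

1. The degree is 2 — a generic line meets the curve in up to 2 points.
2. Against the integer gridlines: it meets the x-axis at x = 0 (among the integer gridlines); among the integer gridlines, it crosses the y-axis at y ∈ {-1, 0}.
3. These observations pin down the coefficients.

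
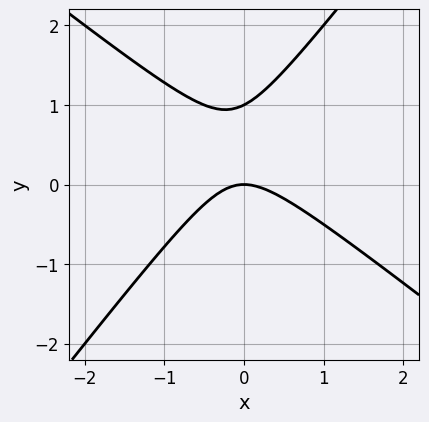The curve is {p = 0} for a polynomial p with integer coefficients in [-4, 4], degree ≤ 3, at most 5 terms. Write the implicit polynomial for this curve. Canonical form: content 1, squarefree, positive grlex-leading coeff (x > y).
(a) Degree: a generic line meets the curve in up to 2 points, so deg p = 2.
(b) Checking where it meets the axes: it crosses the x-axis at the gridline x = 0; the y-axis gridline crossings are at y ∈ {0, 1}.
(c) Matching integer coefficients to the picture gives p.

2*x^2 + x*y - 2*y^2 + 2*y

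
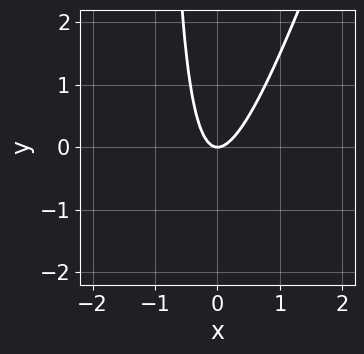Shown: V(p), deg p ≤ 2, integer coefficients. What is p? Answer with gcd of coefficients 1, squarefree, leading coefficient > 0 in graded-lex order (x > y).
Degree: a generic line meets the curve in up to 2 points, so deg p = 2.
Checking where it meets the axes: it meets the x-axis at x = 0 (among the integer gridlines); it crosses the y-axis at the gridline y = 0.
Together with the visible shape, these determine p as stated.

3*x^2 - x*y - y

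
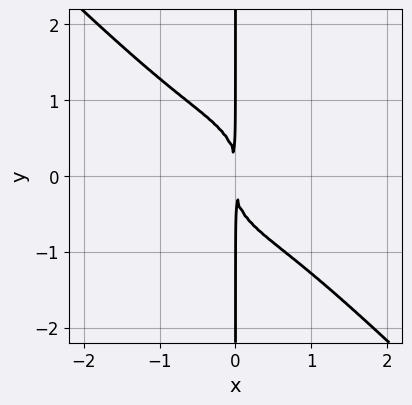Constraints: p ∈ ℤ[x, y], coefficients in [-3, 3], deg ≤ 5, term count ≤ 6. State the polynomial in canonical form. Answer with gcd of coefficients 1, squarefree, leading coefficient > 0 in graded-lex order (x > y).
3*x^4 + x^3*y + x^2*y^2 + 3*x*y^3 + 3*x^2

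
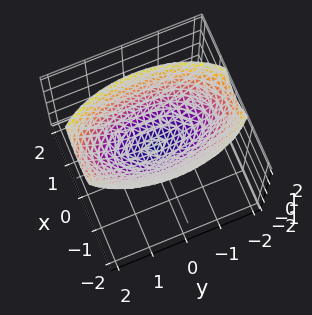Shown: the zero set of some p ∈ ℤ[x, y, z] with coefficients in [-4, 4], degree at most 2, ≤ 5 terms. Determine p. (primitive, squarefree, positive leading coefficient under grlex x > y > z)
(a) The degree is 2 — a single bowl opening along one axis; a quadric.
(b) Symmetries: it's symmetric under x → −x, forcing even powers of x; it's symmetric under y → −y, forcing even powers of y.
(c) Against the integer gridlines: one y-axis crossing is at y = 0; it meets the z-axis at z = 0 (among the integer gridlines); it crosses the x-axis at the gridline x = 0.
(d) Assembling these constraints gives the stated polynomial.

3*x^2 + y^2 - 3*z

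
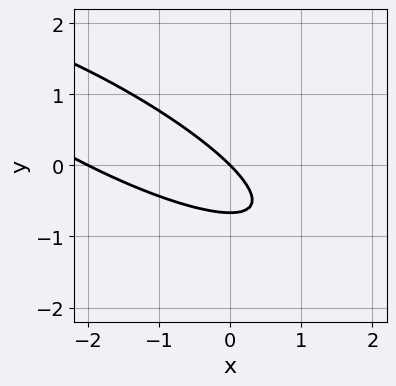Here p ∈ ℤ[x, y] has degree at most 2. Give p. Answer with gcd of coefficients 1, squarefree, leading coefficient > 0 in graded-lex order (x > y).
x^2 + 3*x*y + 3*y^2 + 2*x + 2*y

deg p = 2. No degree-1 curve has this shape.
From the visible intercepts: the x-axis gridline crossings are at x ∈ {-2, 0}; it crosses the y-axis at the gridline y = 0.
The integer polynomial consistent with all of this is the stated p.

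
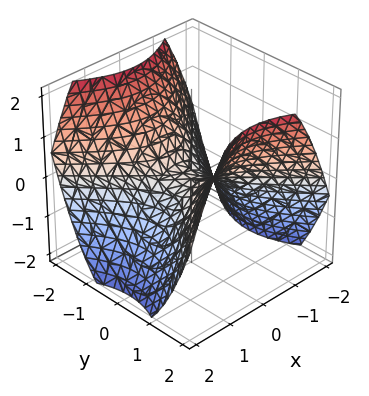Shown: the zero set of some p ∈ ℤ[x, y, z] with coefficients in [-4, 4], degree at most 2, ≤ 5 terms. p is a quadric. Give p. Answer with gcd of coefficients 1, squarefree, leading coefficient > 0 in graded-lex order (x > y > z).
2*x^2 - 2*y^2 + 3*z

(a) The degree is 2 — a saddle surface; a quadric.
(b) Symmetries: it's symmetric under x → −x, forcing even powers of x; mirror symmetry y ↦ −y ⇒ only even powers of y.
(c) From the visible intercepts: it meets the z-axis at z = 0 (among the integer gridlines); one x-axis crossing is at x = 0; it crosses the y-axis at the gridline y = 0.
(d) Solving for integer coefficients yields p as stated.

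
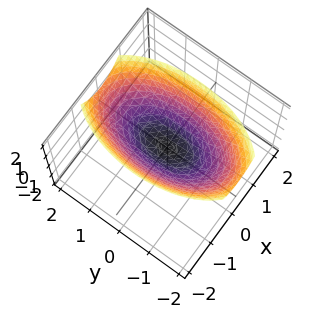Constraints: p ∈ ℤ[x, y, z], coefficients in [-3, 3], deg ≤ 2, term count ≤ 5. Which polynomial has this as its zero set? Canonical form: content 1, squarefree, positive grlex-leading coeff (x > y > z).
3*x^2 + y^2 - 3*z

First, deg p = 2. A paraboloid; a quadric.
Next, symmetries: the x ↦ −x reflection is a symmetry, so x appears only in even powers; mirror symmetry y ↦ −y ⇒ only even powers of y.
Next, from the axis intercepts and sections: one y-axis crossing is at y = 0; it crosses the z-axis at the gridline z = 0; it crosses the x-axis at the gridline x = 0.
Finally, the integer polynomial consistent with all of this is the stated p.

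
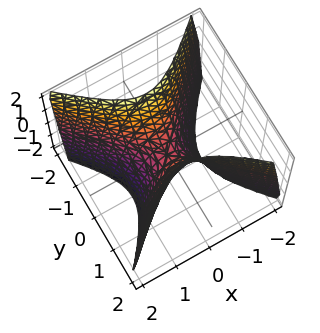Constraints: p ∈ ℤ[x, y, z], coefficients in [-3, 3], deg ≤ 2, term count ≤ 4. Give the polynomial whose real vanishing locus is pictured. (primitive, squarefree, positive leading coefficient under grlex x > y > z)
2*x^2 - 2*y^2 + z

(a) deg p = 2. A saddle surface; a quadric.
(b) Symmetries: it's symmetric under x → −x, forcing even powers of x; mirror symmetry y ↦ −y ⇒ only even powers of y.
(c) From the visible intercepts: one y-axis crossing is at y = 0; it crosses the z-axis at the gridline z = 0; it meets the x-axis at x = 0 (among the integer gridlines).
(d) Fitting integer coefficients to these (and the overall shape) gives p.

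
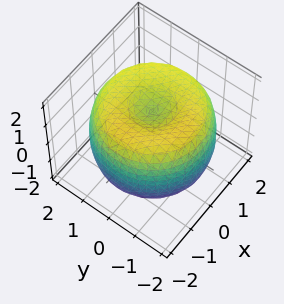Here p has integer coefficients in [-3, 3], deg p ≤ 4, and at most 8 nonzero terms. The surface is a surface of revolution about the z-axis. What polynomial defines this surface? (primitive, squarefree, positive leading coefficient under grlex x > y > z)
First, deg p = 4.
Then, symmetries: the surface is invariant under rotation about z: p = q(x² + y², z).
Then, against the integer gridlines: the z-axis gridline crossings are at z ∈ {-1, 1}; a circular section at z = -1 has radius between 1 and 2.
Finally, solving for integer coefficients yields p as stated.

x^4 + 2*x^2*y^2 + y^4 - 3*x^2 - 3*y^2 + 2*z^2 - 2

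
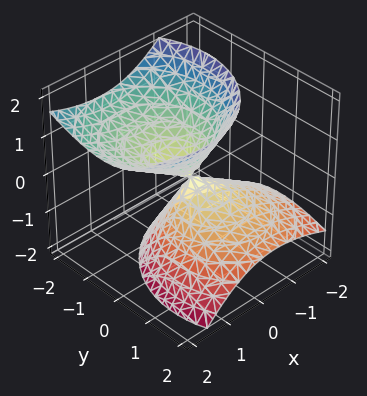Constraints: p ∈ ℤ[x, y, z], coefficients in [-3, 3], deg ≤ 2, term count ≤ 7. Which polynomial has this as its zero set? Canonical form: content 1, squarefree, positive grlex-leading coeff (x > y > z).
x^2 - x*z + y^2 + y*z - z^2

1. There are 2 components. They look like related sheets of one shape, so recover p as a whole.
2. The degree is 2 — no degree-1 surface has this shape.
3. Against the integer gridlines: it crosses the y-axis at the gridline y = 0; one z-axis crossing is at z = 0.
4. Solving for integer coefficients yields p as stated.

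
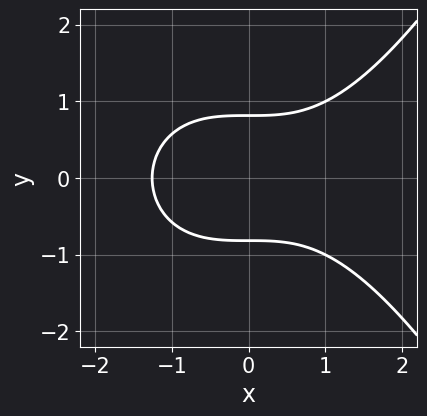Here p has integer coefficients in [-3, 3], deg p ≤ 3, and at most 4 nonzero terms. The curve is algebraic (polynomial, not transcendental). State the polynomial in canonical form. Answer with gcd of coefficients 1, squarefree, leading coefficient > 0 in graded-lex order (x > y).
(a) The degree is 3 — no degree-2 curve has this shape.
(b) Symmetries: mirror symmetry y ↦ −y ⇒ only even powers of y.
(c) Together with the visible shape, these determine p as stated.

x^3 - 3*y^2 + 2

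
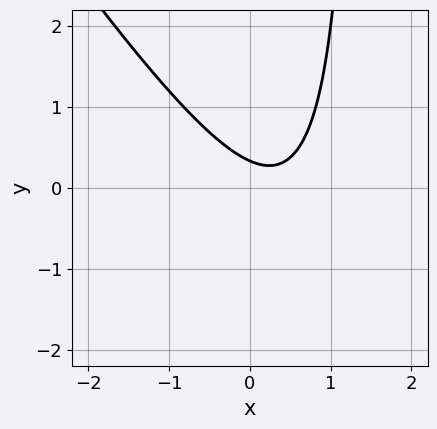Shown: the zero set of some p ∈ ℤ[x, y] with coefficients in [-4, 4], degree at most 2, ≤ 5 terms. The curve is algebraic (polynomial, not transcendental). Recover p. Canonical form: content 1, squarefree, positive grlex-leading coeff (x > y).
1. The degree is 2 — the shape is more complex than any degree-1 curve.
2. Checking where it meets the axes: no x-intercept at any integer in the box.
3. Solving for integer coefficients yields p as stated.

3*x^2 + 2*x*y - 2*x - 3*y + 1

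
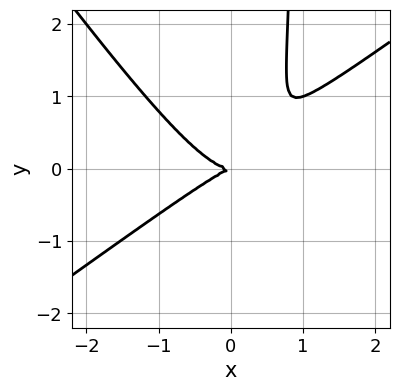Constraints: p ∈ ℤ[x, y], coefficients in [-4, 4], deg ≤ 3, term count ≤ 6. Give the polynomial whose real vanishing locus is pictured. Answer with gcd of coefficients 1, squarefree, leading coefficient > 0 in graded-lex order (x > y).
3*x^3 - 2*x^2*y - 3*x*y^2 - x*y + 3*y^2

(a) Degree: a generic line meets the curve in up to 3 points, so deg p = 3.
(b) From the visible intercepts: one y-axis crossing is at y = 0; it crosses the x-axis at the gridline x = 0.
(c) These observations pin down the coefficients.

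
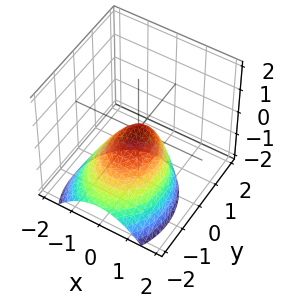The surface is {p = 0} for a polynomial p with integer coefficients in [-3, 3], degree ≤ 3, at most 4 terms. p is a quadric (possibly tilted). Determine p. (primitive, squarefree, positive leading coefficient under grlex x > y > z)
First, degree: no degree-1 surface has this shape, so deg p = 2.
Then, from the axis intercepts and sections: one x-axis crossing is at x = 0; it crosses the z-axis at the gridline z = 0; it meets the y-axis at y = 0 (among the integer gridlines).
Finally, solving for integer coefficients yields p as stated.

3*x^2 + 2*y^2 - 2*y*z + 3*z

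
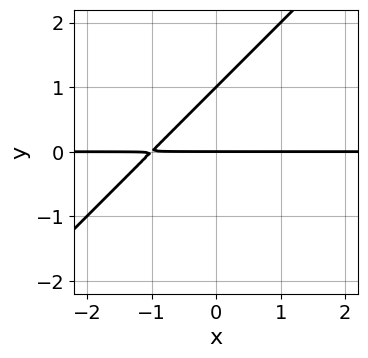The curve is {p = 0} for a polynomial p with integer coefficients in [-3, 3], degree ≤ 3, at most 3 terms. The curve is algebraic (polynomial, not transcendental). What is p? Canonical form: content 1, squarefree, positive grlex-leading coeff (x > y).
deg p = 2. No degree-1 curve has this shape.
Observable constraints: among the integer gridlines, it crosses the y-axis at y ∈ {0, 1}; the visible x-axis segment lies entirely on the curve.
These observations pin down the coefficients.

x*y - y^2 + y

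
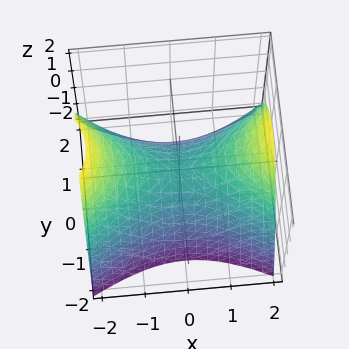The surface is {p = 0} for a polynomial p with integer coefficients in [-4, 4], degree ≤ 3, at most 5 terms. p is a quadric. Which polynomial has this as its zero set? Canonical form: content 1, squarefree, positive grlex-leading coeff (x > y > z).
x^2 - 2*y^2 - 2*z

First, degree: a saddle surface; a quadric, so deg p = 2.
Next, symmetries: it's symmetric under x → −x, forcing even powers of x; the y ↦ −y reflection is a symmetry, so y appears only in even powers.
Then, checking where it meets the axes: it meets the z-axis at z = 0 (among the integer gridlines); it crosses the y-axis at the gridline y = 0; it crosses the x-axis at the gridline x = 0.
Finally, solving for integer coefficients yields p as stated.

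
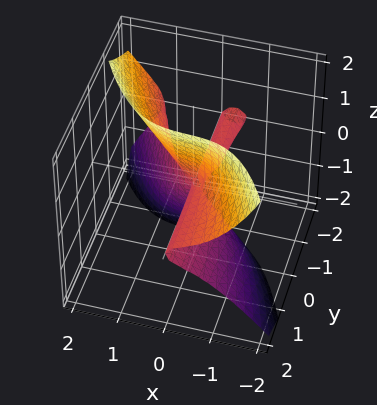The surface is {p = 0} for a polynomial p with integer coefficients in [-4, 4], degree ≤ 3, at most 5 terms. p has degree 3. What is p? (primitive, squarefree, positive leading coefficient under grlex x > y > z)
First, the degree is 3 — a generic line meets the surface in up to 3 points.
Then, from the visible intercepts: every point of the y-axis in the box is on the surface; one z-axis crossing is at z = 0.
Finally, solving for integer coefficients yields p as stated.

3*x^3 + x^2*y + 3*y*z^2 - z^3 + x*y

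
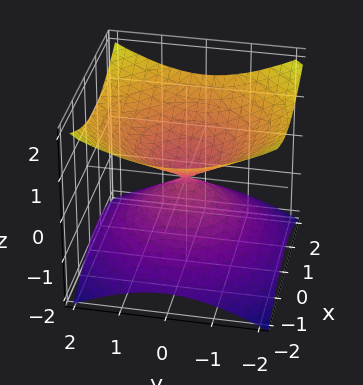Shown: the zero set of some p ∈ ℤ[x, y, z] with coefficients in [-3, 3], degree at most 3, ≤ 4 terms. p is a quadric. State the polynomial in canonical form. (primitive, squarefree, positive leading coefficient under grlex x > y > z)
(a) Degree: two nappes meeting at a single point; a quadric, so deg p = 2.
(b) Symmetries: rotational symmetry about the z-axis ⇒ p depends on x, y only through x² + y²; mirror symmetry z ↦ −z ⇒ only even powers of z.
(c) Reading off the gridlines: a circular section at z = 1 has radius between 1 and 2; it meets the z-axis at z = 0 (among the integer gridlines).
(d) Fitting integer coefficients to these (and the overall shape) gives p.

x^2 + y^2 - 2*z^2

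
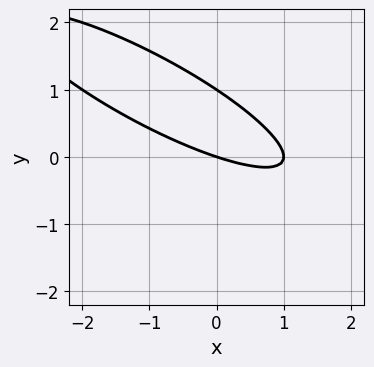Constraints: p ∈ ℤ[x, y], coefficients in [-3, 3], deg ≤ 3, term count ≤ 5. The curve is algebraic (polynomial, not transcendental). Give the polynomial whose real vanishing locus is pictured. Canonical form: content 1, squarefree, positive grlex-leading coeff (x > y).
x^2 + 3*x*y + 3*y^2 - x - 3*y

deg p = 2.
Reading off the gridlines: among the integer gridlines, it crosses the x-axis at x ∈ {0, 1}; the y-axis gridline crossings are at y ∈ {0, 1}.
Fitting integer coefficients to these (and the overall shape) gives p.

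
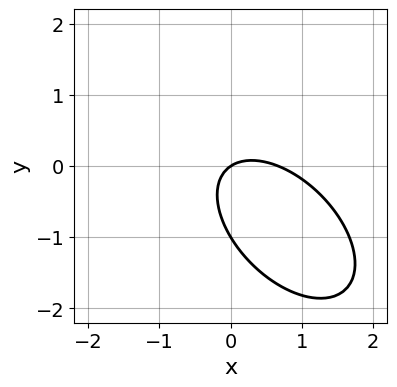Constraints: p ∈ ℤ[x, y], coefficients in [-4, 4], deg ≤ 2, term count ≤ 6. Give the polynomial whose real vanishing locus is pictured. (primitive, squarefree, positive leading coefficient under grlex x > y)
3*x^2 + 3*x*y + 3*y^2 - 2*x + 3*y

First, degree: a generic line meets the curve in up to 2 points, so deg p = 2.
Next, from the visible intercepts: among the integer gridlines, it crosses the y-axis at y ∈ {-1, 0}; it meets the x-axis at x = 0 (among the integer gridlines).
Finally, these observations pin down the coefficients.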